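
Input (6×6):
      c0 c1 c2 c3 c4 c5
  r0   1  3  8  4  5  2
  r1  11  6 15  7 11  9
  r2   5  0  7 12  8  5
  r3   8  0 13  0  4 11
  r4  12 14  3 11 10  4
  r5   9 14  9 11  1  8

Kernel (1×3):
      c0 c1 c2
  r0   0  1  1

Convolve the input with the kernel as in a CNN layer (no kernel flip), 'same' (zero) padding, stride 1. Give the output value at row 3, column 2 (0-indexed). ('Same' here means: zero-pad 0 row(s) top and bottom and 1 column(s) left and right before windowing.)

The receptive field on the zero-padded input at this output position is [0 13 0]. Elementwise product with the kernel and sum: 13·1 + 0·1.

13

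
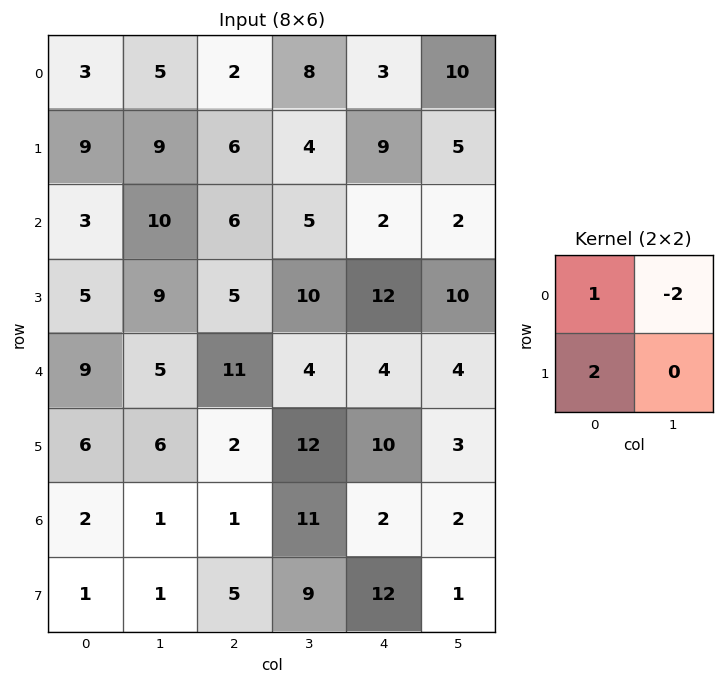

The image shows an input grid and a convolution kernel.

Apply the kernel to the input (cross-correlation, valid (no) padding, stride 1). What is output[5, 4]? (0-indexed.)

8

The receptive field on the input at this output position is [10 3 / 2 2]. Elementwise product with the kernel and sum: 10·1 + 3·-2 + 2·2.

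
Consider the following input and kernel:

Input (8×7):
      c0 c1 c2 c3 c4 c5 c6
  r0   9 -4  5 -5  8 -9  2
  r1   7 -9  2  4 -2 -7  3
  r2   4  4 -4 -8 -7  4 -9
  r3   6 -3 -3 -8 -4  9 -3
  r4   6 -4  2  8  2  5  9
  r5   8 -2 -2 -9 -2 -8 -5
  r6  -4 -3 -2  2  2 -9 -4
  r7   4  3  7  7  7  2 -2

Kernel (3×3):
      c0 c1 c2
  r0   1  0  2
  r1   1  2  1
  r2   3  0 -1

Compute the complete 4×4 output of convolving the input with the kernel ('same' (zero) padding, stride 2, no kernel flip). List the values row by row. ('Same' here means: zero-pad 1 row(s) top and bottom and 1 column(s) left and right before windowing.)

23 -30 21 -26
-3 -14 -61 6
4 -8 8 8
-18 -23 -9 -19

Output[0,0]: The receptive field on the zero-padded input at this output position is [0 0 0 / 0 9 -4 / 0 7 -9]. Elementwise product with the kernel and sum: 0·1 + 0·2 + 0·1 + 9·2 + -4·1 + 0·3 + -9·-1.
Output[0,1]: The receptive field on the zero-padded input at this output position is [0 0 0 / -4 5 -5 / -9 2 4]. Elementwise product with the kernel and sum: 0·1 + 0·2 + -4·1 + 5·2 + -5·1 + -9·3 + 4·-1.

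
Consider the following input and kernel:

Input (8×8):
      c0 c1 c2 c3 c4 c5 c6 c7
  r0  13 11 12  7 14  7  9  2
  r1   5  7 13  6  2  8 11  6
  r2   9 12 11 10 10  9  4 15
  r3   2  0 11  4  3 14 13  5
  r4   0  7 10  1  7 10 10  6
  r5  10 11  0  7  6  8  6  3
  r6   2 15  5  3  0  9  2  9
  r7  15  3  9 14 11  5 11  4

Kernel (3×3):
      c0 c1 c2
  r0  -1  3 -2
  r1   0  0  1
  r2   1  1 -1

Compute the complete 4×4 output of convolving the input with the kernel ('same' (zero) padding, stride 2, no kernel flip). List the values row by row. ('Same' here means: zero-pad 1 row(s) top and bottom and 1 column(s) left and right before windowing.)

9 21 7 15
15 37 -14 50
12 30 -8 32
35 -24 24 25

Output[0,0]: The receptive field on the zero-padded input at this output position is [0 0 0 / 0 13 11 / 0 5 7]. Elementwise product with the kernel and sum: 0·-1 + 0·3 + 0·-2 + 11·1 + 0·1 + 5·1 + 7·-1.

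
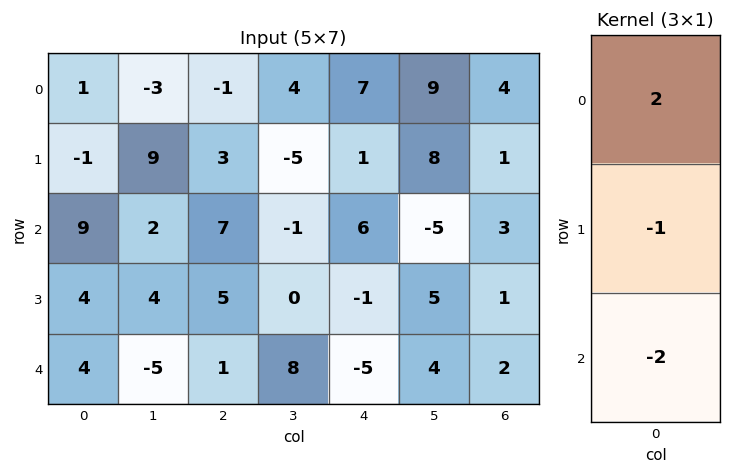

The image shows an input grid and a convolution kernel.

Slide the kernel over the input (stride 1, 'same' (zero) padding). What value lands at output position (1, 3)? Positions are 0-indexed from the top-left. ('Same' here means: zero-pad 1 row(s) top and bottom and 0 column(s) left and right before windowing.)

15

The receptive field on the zero-padded input at this output position is [4 / -5 / -1]. Elementwise product with the kernel and sum: 4·2 + -5·-1 + -1·-2.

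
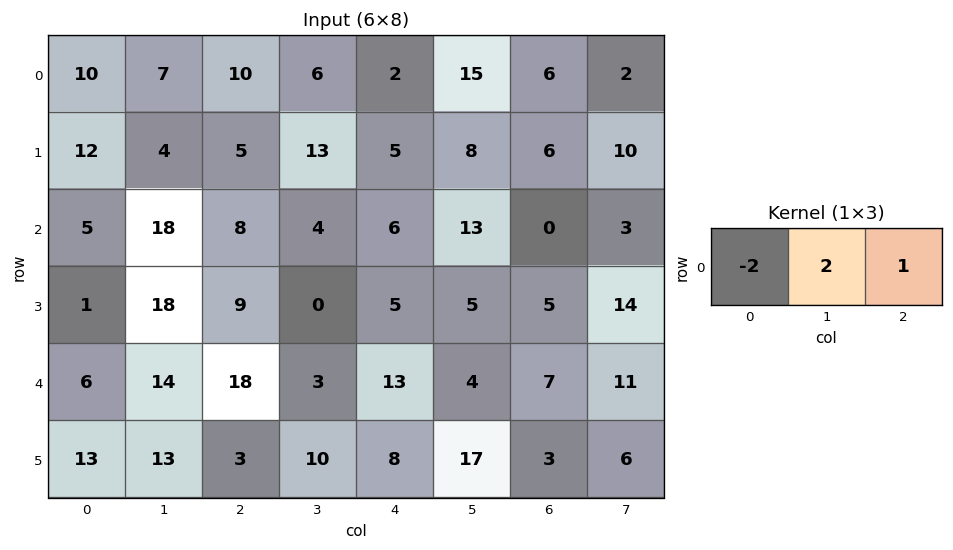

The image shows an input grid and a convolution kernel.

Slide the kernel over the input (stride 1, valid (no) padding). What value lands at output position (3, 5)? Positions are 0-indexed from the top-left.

The receptive field on the input at this output position is [5 5 14]. Elementwise product with the kernel and sum: 5·-2 + 5·2 + 14·1.

14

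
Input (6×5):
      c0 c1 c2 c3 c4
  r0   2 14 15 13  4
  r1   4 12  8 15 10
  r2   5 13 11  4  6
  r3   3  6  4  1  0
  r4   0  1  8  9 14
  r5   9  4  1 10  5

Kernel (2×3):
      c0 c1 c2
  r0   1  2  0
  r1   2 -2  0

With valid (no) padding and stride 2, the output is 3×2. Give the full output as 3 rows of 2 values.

14 27
25 25
12 8

Output[0,0]: The receptive field on the input at this output position is [2 14 15 / 4 12 8]. Elementwise product with the kernel and sum: 2·1 + 14·2 + 4·2 + 12·-2.
Output[0,1]: The receptive field on the input at this output position is [15 13 4 / 8 15 10]. Elementwise product with the kernel and sum: 15·1 + 13·2 + 8·2 + 15·-2.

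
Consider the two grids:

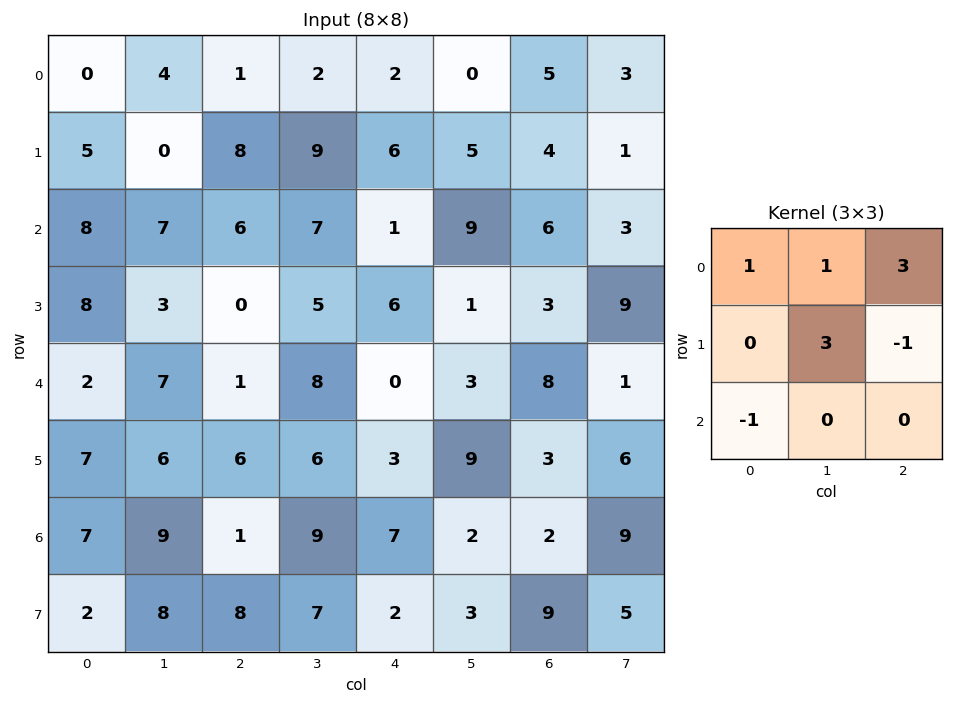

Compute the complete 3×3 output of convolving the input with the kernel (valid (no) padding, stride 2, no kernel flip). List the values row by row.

-9 24 27
40 24 28
17 23 44

Output[0,0]: The receptive field on the input at this output position is [0 4 1 / 5 0 8 / 8 7 6]. Elementwise product with the kernel and sum: 0·1 + 4·1 + 1·3 + 0·3 + 8·-1 + 8·-1.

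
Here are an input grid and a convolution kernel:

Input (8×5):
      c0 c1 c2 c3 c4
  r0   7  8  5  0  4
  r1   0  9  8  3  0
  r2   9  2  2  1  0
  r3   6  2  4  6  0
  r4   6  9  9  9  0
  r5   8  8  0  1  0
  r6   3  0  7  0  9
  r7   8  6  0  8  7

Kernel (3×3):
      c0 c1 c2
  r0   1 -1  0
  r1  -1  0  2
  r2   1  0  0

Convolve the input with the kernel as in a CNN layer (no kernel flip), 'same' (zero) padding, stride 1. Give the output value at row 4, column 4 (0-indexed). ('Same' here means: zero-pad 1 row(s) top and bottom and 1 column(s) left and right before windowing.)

The receptive field on the zero-padded input at this output position is [6 0 0 / 9 0 0 / 1 0 0]. Elementwise product with the kernel and sum: 6·1 + 0·-1 + 9·-1 + 0·2 + 1·1.

-2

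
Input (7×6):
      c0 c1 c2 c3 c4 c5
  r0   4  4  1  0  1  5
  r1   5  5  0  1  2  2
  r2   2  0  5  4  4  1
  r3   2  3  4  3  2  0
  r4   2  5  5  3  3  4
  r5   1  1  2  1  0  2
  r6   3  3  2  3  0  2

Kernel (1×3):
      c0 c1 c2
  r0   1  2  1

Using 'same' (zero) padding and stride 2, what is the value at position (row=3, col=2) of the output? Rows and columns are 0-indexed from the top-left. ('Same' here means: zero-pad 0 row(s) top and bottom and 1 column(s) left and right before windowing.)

The receptive field on the zero-padded input at this output position is [3 0 2]. Elementwise product with the kernel and sum: 3·1 + 0·2 + 2·1.

5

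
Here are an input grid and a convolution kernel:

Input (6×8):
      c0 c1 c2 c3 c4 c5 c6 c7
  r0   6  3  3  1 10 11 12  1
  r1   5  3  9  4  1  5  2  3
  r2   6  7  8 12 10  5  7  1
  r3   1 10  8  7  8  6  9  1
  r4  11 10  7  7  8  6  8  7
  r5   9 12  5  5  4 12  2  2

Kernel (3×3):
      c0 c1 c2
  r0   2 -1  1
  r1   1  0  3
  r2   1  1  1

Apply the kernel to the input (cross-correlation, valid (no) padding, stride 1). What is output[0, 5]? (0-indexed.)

The receptive field on the input at this output position is [11 12 1 / 5 2 3 / 5 7 1]. Elementwise product with the kernel and sum: 11·2 + 12·-1 + 1·1 + 5·1 + 3·3 + 5·1 + 7·1 + 1·1.

38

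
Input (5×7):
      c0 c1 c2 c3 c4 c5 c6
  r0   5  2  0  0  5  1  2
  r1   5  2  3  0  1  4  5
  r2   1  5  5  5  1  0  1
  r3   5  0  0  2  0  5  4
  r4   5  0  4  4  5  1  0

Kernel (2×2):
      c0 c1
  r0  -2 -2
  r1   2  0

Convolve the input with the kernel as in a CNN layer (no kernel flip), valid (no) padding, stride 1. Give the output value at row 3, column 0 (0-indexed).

The receptive field on the input at this output position is [5 0 / 5 0]. Elementwise product with the kernel and sum: 5·-2 + 0·-2 + 5·2.

0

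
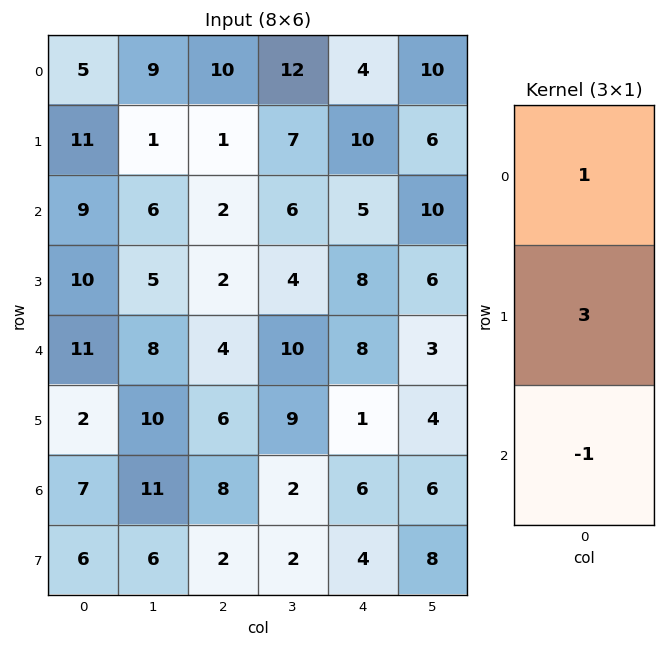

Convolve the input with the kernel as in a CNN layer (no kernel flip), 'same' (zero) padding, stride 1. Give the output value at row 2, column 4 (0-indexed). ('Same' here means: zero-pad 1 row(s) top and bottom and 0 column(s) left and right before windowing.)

The receptive field on the zero-padded input at this output position is [10 / 5 / 8]. Elementwise product with the kernel and sum: 10·1 + 5·3 + 8·-1.

17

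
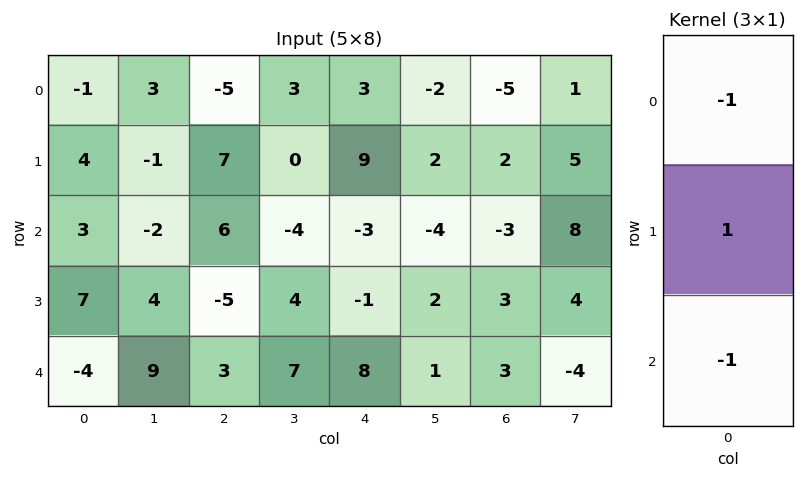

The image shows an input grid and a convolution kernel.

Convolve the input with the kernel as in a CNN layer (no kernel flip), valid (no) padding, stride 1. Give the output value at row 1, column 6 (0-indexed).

The receptive field on the input at this output position is [2 / -3 / 3]. Elementwise product with the kernel and sum: 2·-1 + -3·1 + 3·-1.

-8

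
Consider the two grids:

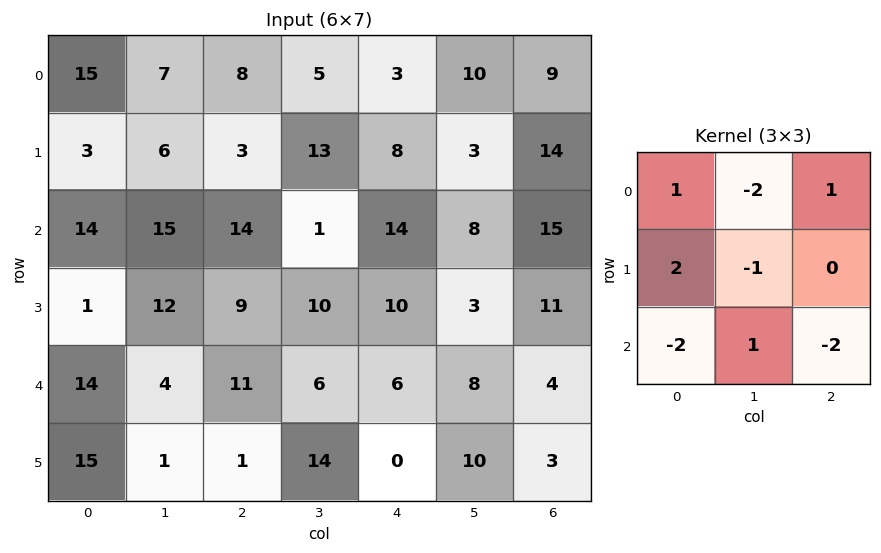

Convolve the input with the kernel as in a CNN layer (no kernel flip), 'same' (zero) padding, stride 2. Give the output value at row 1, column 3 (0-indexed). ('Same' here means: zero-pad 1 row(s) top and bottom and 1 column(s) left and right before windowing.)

-19

The receptive field on the zero-padded input at this output position is [3 14 0 / 8 15 0 / 3 11 0]. Elementwise product with the kernel and sum: 3·1 + 14·-2 + 0·1 + 8·2 + 15·-1 + 3·-2 + 11·1 + 0·-2.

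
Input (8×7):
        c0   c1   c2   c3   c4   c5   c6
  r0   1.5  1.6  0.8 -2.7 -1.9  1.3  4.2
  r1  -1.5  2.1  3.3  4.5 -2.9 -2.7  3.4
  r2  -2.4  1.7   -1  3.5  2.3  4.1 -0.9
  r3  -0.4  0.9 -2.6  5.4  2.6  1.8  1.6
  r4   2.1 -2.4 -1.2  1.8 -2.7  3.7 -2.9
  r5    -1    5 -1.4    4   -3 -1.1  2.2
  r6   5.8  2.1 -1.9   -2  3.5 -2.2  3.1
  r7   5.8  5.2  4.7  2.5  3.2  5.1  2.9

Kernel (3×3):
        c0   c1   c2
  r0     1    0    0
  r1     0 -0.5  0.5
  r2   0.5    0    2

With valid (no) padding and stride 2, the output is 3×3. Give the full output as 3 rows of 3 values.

-1.1 1.2 0.5
-5.5 -8.4 -4.95
-2 1.35 6.9

Output[0,0]: The receptive field on the input at this output position is [1.5 1.6 0.8 / -1.5 2.1 3.3 / -2.4 1.7 -1]. Elementwise product with the kernel and sum: 1.5·1 + 2.1·-0.5 + 3.3·0.5 + -2.4·0.5 + -1·2.
Output[0,1]: The receptive field on the input at this output position is [0.8 -2.7 -1.9 / 3.3 4.5 -2.9 / -1 3.5 2.3]. Elementwise product with the kernel and sum: 0.8·1 + 4.5·-0.5 + -2.9·0.5 + -1·0.5 + 2.3·2.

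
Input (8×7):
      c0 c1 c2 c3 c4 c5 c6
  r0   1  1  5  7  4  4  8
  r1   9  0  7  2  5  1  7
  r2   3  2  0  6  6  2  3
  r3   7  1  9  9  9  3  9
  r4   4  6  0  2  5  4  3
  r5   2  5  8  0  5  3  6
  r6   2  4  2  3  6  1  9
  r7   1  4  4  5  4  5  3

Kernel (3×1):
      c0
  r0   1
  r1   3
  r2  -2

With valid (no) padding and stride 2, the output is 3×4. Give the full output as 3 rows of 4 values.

Output[0,0]: The receptive field on the input at this output position is [1 / 9 / 3]. Elementwise product with the kernel and sum: 1·1 + 9·3 + 3·-2.
Output[0,1]: The receptive field on the input at this output position is [5 / 7 / 0]. Elementwise product with the kernel and sum: 5·1 + 7·3 + 0·-2.

22 26 7 23
16 27 23 24
6 20 8 3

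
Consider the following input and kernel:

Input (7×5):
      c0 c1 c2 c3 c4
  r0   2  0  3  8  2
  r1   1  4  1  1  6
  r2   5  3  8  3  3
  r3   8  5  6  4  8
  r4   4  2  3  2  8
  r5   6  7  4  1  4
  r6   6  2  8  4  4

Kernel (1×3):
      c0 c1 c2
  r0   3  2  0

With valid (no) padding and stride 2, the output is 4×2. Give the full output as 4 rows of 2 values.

6 25
21 30
16 13
22 32

Output[0,0]: The receptive field on the input at this output position is [2 0 3]. Elementwise product with the kernel and sum: 2·3 + 0·2.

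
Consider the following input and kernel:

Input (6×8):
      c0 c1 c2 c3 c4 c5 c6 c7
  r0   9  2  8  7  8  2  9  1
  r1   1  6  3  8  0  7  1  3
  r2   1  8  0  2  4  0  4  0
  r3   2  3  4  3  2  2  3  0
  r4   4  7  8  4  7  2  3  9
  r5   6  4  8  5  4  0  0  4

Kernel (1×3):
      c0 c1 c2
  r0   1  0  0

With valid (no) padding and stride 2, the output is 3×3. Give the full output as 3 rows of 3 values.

9 8 8
1 0 4
4 8 7

Output[0,0]: The receptive field on the input at this output position is [9 2 8]. Elementwise product with the kernel and sum: 9·1.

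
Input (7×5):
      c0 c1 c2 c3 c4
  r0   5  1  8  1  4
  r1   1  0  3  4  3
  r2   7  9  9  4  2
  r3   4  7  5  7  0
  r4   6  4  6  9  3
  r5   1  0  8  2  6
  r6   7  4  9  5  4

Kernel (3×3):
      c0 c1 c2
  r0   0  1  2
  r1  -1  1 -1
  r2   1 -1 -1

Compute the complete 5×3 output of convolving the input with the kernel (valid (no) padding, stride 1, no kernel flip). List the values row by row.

2 5 10
-9 2 1
21 -3 4
2 2 7
1 20 3

Output[0,0]: The receptive field on the input at this output position is [5 1 8 / 1 0 3 / 7 9 9]. Elementwise product with the kernel and sum: 1·1 + 8·2 + 1·-1 + 0·1 + 3·-1 + 7·1 + 9·-1 + 9·-1.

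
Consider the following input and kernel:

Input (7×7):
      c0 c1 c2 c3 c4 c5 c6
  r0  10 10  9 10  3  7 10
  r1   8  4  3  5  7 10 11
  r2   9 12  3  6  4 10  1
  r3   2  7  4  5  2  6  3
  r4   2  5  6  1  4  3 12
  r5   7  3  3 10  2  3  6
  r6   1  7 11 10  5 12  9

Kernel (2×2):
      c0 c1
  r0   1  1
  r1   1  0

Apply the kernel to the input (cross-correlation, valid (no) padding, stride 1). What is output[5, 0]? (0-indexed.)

11

The receptive field on the input at this output position is [7 3 / 1 7]. Elementwise product with the kernel and sum: 7·1 + 3·1 + 1·1.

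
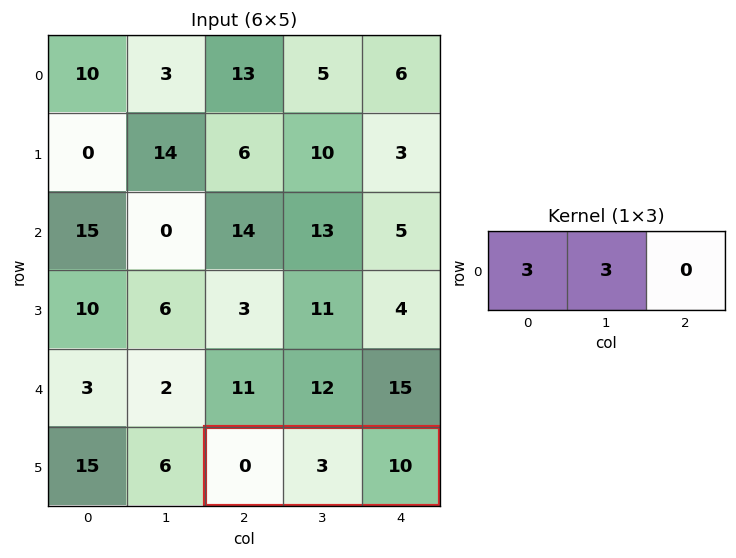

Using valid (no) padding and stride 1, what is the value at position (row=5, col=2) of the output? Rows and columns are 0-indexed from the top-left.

9

The receptive field on the input at this output position is [0 3 10]. Elementwise product with the kernel and sum: 0·3 + 3·3.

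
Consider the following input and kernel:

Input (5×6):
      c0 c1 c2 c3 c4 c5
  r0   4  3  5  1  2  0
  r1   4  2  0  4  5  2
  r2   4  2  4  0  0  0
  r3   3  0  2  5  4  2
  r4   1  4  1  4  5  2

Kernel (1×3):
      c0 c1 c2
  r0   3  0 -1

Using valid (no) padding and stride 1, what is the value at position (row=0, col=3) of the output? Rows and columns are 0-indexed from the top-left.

The receptive field on the input at this output position is [1 2 0]. Elementwise product with the kernel and sum: 1·3 + 0·-1.

3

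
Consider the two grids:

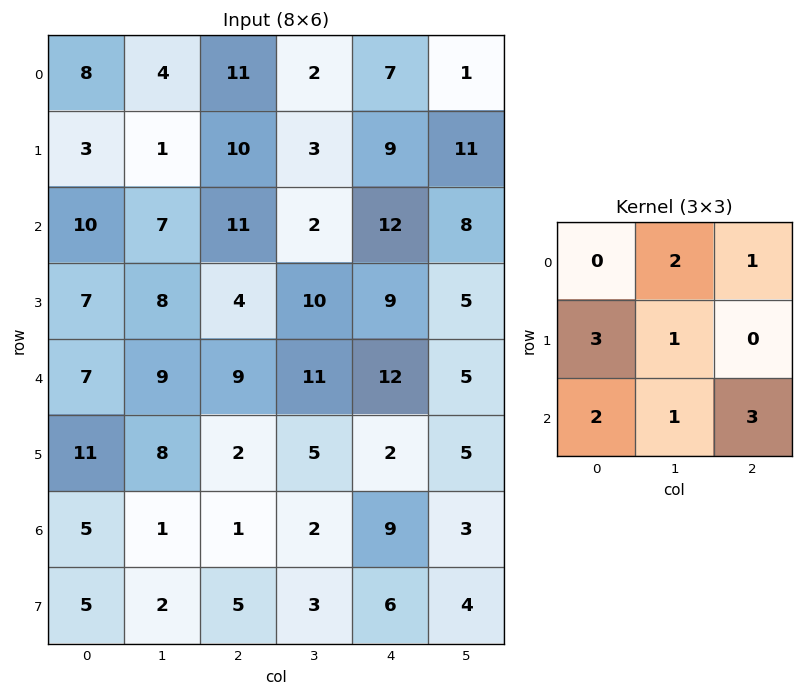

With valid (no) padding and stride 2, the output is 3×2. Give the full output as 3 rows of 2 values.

89 104
104 103
82 76

Output[0,0]: The receptive field on the input at this output position is [8 4 11 / 3 1 10 / 10 7 11]. Elementwise product with the kernel and sum: 4·2 + 11·1 + 3·3 + 1·1 + 10·2 + 7·1 + 11·3.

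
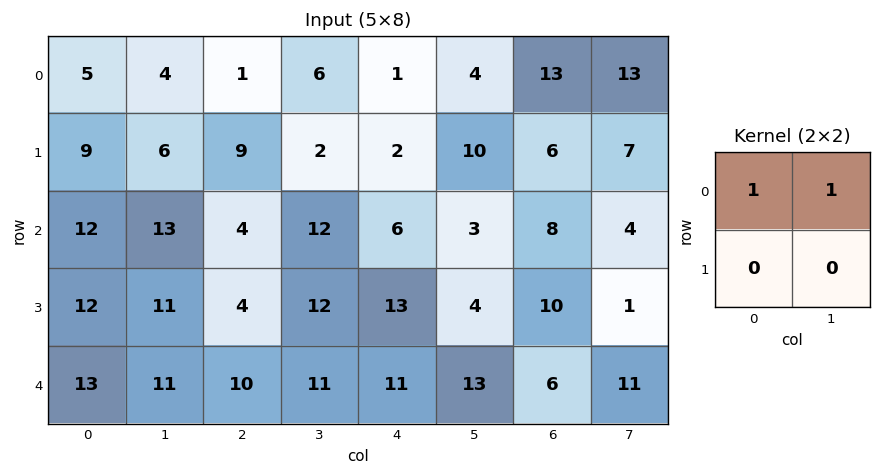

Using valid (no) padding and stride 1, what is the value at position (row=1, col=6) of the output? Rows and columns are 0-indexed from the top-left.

13

The receptive field on the input at this output position is [6 7 / 8 4]. Elementwise product with the kernel and sum: 6·1 + 7·1.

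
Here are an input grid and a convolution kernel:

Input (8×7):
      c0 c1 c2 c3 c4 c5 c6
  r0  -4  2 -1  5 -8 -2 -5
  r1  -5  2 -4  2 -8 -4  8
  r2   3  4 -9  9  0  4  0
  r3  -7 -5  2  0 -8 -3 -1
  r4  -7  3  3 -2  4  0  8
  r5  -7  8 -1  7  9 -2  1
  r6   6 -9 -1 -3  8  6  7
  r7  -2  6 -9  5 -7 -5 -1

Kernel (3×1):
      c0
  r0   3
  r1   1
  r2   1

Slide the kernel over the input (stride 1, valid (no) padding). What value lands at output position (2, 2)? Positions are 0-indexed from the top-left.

-22

The receptive field on the input at this output position is [-9 / 2 / 3]. Elementwise product with the kernel and sum: -9·3 + 2·1 + 3·1.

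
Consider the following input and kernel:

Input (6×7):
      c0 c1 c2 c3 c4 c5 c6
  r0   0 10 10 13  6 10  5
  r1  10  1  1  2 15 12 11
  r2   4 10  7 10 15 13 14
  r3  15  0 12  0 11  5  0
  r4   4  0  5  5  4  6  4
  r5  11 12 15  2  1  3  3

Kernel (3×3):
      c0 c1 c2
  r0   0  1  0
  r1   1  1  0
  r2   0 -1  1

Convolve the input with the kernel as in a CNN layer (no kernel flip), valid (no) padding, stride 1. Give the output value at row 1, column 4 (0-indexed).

35

The receptive field on the input at this output position is [15 12 11 / 15 13 14 / 11 5 0]. Elementwise product with the kernel and sum: 12·1 + 15·1 + 13·1 + 5·-1 + 0·1.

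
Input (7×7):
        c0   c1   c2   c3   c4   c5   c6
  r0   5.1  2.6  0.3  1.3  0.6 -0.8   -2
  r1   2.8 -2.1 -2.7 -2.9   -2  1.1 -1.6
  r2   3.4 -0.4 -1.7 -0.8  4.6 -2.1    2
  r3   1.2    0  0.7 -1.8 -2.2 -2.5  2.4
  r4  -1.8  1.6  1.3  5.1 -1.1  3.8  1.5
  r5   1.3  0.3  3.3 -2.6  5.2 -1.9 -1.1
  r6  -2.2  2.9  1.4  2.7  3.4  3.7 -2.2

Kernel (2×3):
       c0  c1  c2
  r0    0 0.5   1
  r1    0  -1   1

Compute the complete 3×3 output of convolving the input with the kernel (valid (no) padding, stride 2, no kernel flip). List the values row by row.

Output[0,0]: The receptive field on the input at this output position is [5.1 2.6 0.3 / 2.8 -2.1 -2.7]. Elementwise product with the kernel and sum: 2.6·0.5 + 0.3·1 + -2.1·-1 + -2.7·1.

1 2.15 -5.1
-1.2 3.8 5.85
5.1 9.25 4.2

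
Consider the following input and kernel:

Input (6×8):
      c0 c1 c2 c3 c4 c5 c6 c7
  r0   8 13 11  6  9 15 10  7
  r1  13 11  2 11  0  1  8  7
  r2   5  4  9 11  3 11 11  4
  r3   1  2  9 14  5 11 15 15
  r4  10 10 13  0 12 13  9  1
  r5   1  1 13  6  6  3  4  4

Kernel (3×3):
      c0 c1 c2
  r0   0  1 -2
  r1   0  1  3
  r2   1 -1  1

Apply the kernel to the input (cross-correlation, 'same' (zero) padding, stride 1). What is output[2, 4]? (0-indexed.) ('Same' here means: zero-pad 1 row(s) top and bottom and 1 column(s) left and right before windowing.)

54

The receptive field on the zero-padded input at this output position is [11 0 1 / 11 3 11 / 14 5 11]. Elementwise product with the kernel and sum: 0·1 + 1·-2 + 3·1 + 11·3 + 14·1 + 5·-1 + 11·1.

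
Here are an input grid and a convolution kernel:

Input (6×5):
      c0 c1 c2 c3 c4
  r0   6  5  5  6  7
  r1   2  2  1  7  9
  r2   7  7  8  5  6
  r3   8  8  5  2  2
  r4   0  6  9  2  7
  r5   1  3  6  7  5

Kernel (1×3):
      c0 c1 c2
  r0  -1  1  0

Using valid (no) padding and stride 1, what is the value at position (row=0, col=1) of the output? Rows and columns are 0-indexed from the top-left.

The receptive field on the input at this output position is [5 5 6]. Elementwise product with the kernel and sum: 5·-1 + 5·1.

0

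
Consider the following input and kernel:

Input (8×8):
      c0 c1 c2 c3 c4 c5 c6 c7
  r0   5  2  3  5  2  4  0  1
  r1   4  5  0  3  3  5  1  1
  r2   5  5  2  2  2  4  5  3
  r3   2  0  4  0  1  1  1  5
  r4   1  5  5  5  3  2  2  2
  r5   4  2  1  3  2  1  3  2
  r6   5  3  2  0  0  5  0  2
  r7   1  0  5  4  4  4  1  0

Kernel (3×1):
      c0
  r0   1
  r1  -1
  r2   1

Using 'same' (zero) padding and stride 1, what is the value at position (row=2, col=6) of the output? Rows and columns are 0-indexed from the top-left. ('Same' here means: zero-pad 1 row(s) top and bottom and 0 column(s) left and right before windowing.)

The receptive field on the zero-padded input at this output position is [1 / 5 / 1]. Elementwise product with the kernel and sum: 1·1 + 5·-1 + 1·1.

-3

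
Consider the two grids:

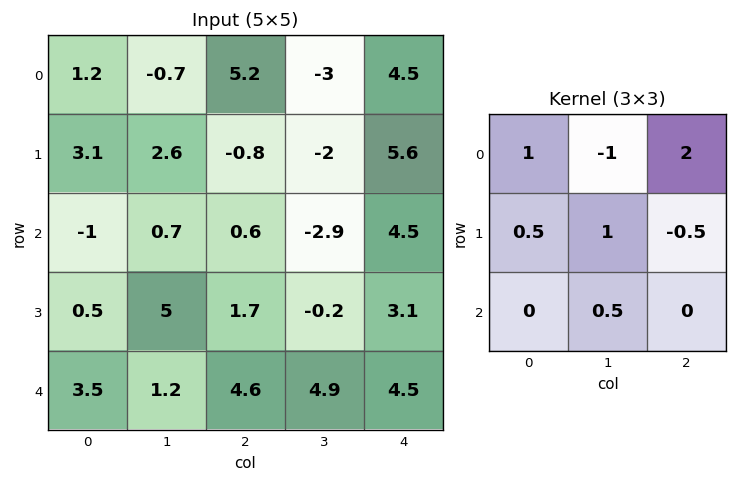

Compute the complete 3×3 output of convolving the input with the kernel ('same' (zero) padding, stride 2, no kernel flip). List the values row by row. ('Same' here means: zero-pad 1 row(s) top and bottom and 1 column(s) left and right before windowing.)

Output[0,0]: The receptive field on the zero-padded input at this output position is [0 0 0 / 0 1.2 -0.7 / 0 3.1 2.6]. Elementwise product with the kernel and sum: 0·1 + 0·-1 + 0·2 + 0·0.5 + 1.2·1 + -0.7·-0.5 + 3.1·0.5.
Output[0,1]: The receptive field on the zero-padded input at this output position is [0 0 0 / -0.7 5.2 -3 / 2.6 -0.8 -2]. Elementwise product with the kernel and sum: 0·1 + 0·-1 + 0·2 + -0.7·0.5 + 5.2·1 + -3·-0.5 + -0.8·0.5.

3.1 5.95 5.8
1 2.65 -3
12.4 5.65 3.65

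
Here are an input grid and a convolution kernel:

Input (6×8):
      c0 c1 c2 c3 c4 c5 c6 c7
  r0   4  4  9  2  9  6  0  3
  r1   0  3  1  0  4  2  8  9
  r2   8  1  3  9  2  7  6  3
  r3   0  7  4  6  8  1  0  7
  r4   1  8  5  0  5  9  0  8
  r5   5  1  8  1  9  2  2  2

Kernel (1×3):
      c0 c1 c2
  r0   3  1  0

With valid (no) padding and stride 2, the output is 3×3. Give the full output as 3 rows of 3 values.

16 29 33
25 18 13
11 15 24

Output[0,0]: The receptive field on the input at this output position is [4 4 9]. Elementwise product with the kernel and sum: 4·3 + 4·1.
Output[0,1]: The receptive field on the input at this output position is [9 2 9]. Elementwise product with the kernel and sum: 9·3 + 2·1.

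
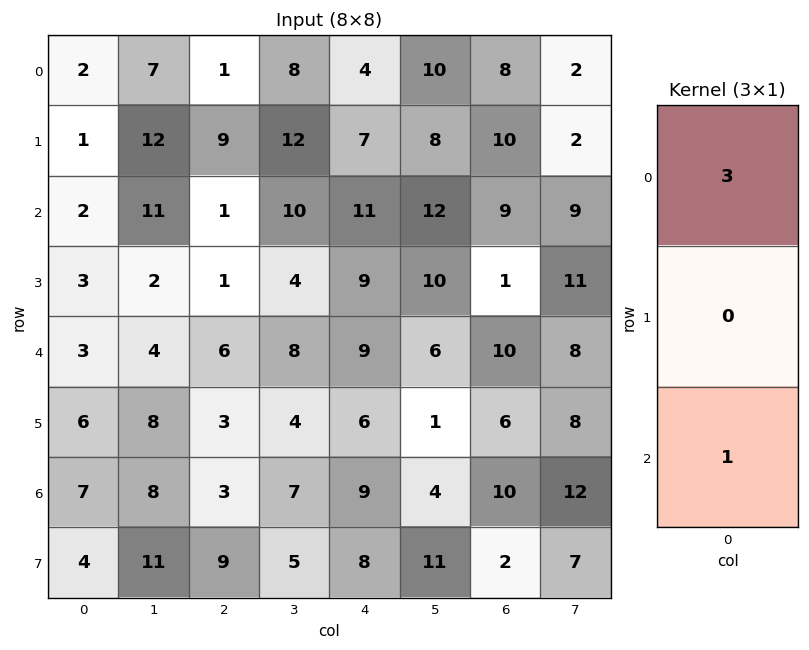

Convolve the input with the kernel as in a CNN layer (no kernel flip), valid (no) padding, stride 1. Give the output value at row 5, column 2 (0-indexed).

18

The receptive field on the input at this output position is [3 / 3 / 9]. Elementwise product with the kernel and sum: 3·3 + 9·1.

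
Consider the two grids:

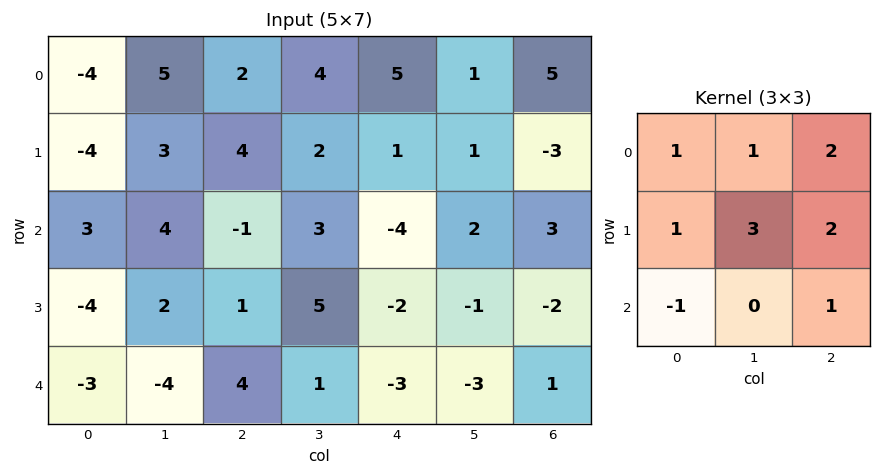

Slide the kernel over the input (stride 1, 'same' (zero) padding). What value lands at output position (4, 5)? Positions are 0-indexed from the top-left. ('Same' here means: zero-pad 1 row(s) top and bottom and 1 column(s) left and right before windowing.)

-17

The receptive field on the zero-padded input at this output position is [-2 -1 -2 / -3 -3 1 / 0 0 0]. Elementwise product with the kernel and sum: -2·1 + -1·1 + -2·2 + -3·1 + -3·3 + 1·2 + 0·-1 + 0·1.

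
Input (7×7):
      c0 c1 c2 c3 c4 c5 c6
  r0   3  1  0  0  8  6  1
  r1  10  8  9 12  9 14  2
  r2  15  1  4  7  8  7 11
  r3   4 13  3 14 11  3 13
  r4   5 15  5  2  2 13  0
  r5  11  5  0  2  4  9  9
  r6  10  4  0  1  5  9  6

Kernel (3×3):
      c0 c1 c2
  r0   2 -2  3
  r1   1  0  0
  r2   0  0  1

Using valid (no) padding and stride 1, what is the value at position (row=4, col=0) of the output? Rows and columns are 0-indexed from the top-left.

6

The receptive field on the input at this output position is [5 15 5 / 11 5 0 / 10 4 0]. Elementwise product with the kernel and sum: 5·2 + 15·-2 + 5·3 + 11·1 + 0·1.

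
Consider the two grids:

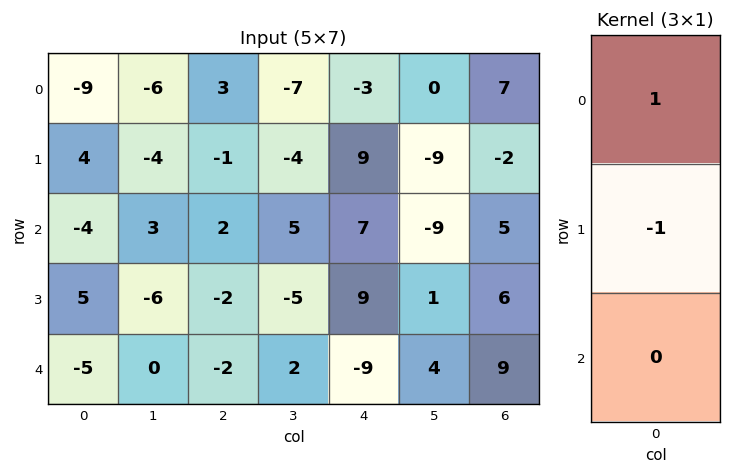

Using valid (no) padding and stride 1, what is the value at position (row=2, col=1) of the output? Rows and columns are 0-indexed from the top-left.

The receptive field on the input at this output position is [3 / -6 / 0]. Elementwise product with the kernel and sum: 3·1 + -6·-1.

9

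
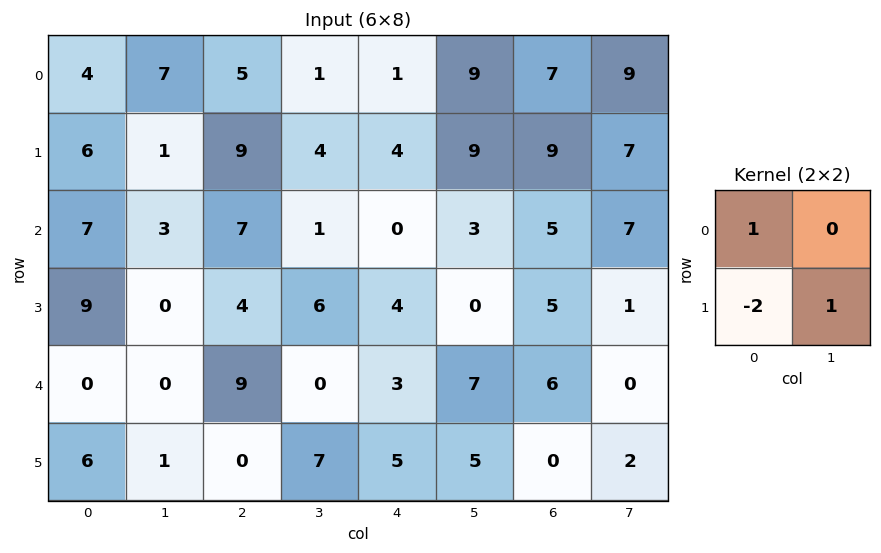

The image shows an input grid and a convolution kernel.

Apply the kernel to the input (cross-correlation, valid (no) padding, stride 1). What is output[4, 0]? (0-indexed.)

-11

The receptive field on the input at this output position is [0 0 / 6 1]. Elementwise product with the kernel and sum: 0·1 + 6·-2 + 1·1.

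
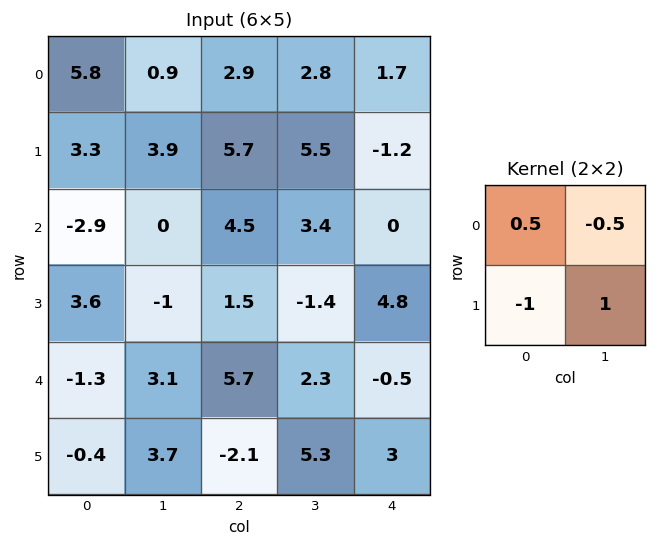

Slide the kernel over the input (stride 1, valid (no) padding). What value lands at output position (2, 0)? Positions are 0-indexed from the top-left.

The receptive field on the input at this output position is [-2.9 0 / 3.6 -1]. Elementwise product with the kernel and sum: -2.9·0.5 + 0·-0.5 + 3.6·-1 + -1·1.

-6.05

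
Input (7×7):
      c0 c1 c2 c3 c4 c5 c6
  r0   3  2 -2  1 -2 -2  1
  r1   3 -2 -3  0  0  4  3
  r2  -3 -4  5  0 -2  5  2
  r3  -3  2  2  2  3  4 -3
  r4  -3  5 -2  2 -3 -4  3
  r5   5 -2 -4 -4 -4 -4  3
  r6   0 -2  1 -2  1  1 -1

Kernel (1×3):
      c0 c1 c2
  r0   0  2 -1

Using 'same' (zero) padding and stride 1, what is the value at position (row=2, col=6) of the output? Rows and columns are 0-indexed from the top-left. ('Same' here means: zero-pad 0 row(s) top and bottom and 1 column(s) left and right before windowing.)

The receptive field on the zero-padded input at this output position is [5 2 0]. Elementwise product with the kernel and sum: 2·2 + 0·-1.

4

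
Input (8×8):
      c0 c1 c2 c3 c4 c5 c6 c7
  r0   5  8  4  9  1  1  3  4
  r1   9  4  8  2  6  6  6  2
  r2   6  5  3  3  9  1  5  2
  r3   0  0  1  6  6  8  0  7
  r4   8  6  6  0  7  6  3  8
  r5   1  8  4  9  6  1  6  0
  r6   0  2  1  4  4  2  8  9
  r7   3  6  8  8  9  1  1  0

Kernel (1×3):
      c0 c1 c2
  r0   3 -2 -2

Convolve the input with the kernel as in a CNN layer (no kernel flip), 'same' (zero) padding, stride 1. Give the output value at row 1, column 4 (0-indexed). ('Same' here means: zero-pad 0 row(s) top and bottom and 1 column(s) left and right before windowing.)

-18

The receptive field on the zero-padded input at this output position is [2 6 6]. Elementwise product with the kernel and sum: 2·3 + 6·-2 + 6·-2.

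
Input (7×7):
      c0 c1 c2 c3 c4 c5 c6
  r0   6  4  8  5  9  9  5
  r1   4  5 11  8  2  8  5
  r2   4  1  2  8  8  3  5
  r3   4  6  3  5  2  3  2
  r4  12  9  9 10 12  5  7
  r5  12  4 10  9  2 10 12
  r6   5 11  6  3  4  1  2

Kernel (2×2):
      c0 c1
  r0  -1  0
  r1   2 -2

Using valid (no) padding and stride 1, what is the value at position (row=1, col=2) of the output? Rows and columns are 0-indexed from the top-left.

-23

The receptive field on the input at this output position is [11 8 / 2 8]. Elementwise product with the kernel and sum: 11·-1 + 2·2 + 8·-2.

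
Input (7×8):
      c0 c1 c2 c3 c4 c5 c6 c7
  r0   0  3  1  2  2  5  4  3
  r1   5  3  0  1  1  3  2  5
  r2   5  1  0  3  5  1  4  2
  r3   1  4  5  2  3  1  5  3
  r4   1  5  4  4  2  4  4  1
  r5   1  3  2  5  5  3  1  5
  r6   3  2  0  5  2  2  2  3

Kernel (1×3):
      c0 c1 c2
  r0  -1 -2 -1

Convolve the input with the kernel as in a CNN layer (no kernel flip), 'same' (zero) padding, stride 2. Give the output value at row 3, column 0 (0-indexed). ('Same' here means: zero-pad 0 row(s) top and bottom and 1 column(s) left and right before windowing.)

The receptive field on the zero-padded input at this output position is [0 3 2]. Elementwise product with the kernel and sum: 0·-1 + 3·-2 + 2·-1.

-8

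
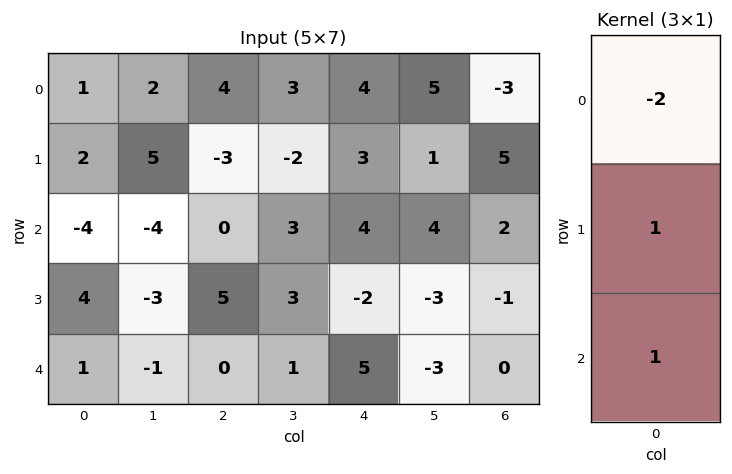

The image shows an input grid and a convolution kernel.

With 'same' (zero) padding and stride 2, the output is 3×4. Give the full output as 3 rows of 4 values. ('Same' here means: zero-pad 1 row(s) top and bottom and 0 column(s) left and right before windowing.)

Output[0,0]: The receptive field on the zero-padded input at this output position is [0 / 1 / 2]. Elementwise product with the kernel and sum: 0·-2 + 1·1 + 2·1.

3 1 7 2
-4 11 -4 -9
-7 -10 9 2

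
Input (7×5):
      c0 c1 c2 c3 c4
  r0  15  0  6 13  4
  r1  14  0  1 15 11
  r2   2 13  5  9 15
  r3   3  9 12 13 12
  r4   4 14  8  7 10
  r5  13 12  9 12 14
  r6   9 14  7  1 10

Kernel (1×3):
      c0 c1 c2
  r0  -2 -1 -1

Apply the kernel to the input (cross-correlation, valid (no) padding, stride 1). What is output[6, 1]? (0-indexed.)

The receptive field on the input at this output position is [14 7 1]. Elementwise product with the kernel and sum: 14·-2 + 7·-1 + 1·-1.

-36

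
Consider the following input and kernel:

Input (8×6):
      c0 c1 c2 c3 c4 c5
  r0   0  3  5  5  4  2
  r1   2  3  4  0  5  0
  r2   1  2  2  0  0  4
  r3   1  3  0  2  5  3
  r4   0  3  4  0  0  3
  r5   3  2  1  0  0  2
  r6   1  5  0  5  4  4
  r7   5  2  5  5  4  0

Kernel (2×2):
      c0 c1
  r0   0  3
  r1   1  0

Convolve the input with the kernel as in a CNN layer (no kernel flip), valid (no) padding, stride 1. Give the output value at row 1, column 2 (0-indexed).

2

The receptive field on the input at this output position is [4 0 / 2 0]. Elementwise product with the kernel and sum: 0·3 + 2·1.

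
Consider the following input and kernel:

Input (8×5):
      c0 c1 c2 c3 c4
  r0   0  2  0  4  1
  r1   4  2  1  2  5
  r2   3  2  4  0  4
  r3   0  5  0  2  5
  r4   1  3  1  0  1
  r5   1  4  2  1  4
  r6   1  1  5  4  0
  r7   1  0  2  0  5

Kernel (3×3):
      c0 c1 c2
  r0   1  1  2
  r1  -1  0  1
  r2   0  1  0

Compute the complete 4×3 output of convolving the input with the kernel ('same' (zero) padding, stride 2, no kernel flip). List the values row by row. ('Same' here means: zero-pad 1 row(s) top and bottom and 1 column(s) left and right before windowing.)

Output[0,0]: The receptive field on the zero-padded input at this output position is [0 0 0 / 0 0 2 / 0 4 2]. Elementwise product with the kernel and sum: 0·1 + 0·1 + 0·2 + 0·-1 + 2·1 + 4·1.

6 3 1
10 5 12
14 8 11
11 13 6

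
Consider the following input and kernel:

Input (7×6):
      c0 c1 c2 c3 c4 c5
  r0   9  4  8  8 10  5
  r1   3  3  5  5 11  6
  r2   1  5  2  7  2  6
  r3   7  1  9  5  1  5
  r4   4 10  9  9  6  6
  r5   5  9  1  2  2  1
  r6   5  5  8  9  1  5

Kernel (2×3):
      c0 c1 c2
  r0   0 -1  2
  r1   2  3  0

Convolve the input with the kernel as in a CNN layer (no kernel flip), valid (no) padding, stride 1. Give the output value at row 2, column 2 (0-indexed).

The receptive field on the input at this output position is [2 7 2 / 9 5 1]. Elementwise product with the kernel and sum: 7·-1 + 2·2 + 9·2 + 5·3.

30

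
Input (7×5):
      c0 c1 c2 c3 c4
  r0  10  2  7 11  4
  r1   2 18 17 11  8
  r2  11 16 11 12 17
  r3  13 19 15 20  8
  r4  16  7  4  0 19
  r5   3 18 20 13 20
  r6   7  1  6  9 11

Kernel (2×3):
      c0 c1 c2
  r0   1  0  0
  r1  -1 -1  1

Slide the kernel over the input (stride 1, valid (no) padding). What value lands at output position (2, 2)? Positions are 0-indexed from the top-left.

-16

The receptive field on the input at this output position is [11 12 17 / 15 20 8]. Elementwise product with the kernel and sum: 11·1 + 15·-1 + 20·-1 + 8·1.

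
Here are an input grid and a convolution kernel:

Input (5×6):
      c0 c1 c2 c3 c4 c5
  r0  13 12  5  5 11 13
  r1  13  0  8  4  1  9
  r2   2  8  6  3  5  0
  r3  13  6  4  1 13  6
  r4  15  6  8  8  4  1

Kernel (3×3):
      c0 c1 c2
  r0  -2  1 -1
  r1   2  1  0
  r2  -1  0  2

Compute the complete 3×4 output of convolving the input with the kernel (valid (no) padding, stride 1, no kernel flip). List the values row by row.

Output[0,0]: The receptive field on the input at this output position is [13 12 5 / 13 0 8 / 2 8 6]. Elementwise product with the kernel and sum: 13·-2 + 12·1 + 5·-1 + 13·2 + 0·1 + 2·-1 + 6·2.
Output[0,1]: The receptive field on the input at this output position is [12 5 5 / 0 8 4 / 8 6 3]. Elementwise product with the kernel and sum: 12·-2 + 5·1 + 5·-1 + 0·2 + 8·1 + 8·-1 + 3·2.

17 -18 8 -6
-27 22 24 6
31 13 -5 8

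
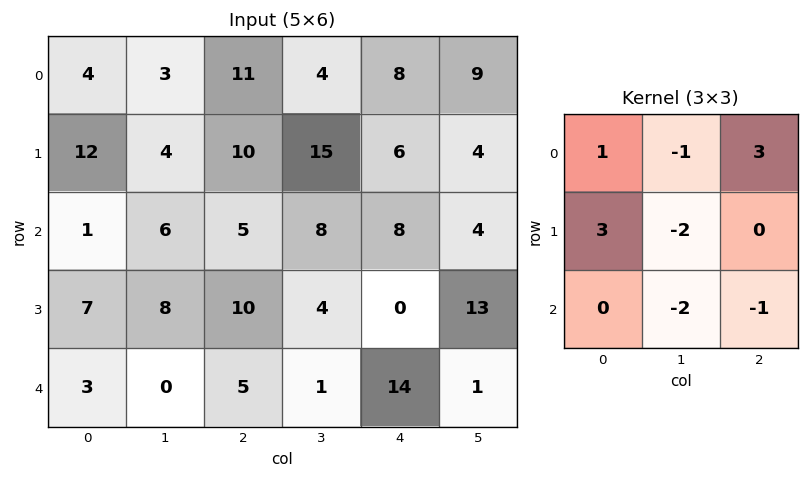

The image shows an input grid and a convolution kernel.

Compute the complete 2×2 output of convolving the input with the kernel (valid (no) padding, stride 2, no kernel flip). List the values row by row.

Output[0,0]: The receptive field on the input at this output position is [4 3 11 / 12 4 10 / 1 6 5]. Elementwise product with the kernel and sum: 4·1 + 3·-1 + 11·3 + 12·3 + 4·-2 + 6·-2 + 5·-1.

45 7
10 27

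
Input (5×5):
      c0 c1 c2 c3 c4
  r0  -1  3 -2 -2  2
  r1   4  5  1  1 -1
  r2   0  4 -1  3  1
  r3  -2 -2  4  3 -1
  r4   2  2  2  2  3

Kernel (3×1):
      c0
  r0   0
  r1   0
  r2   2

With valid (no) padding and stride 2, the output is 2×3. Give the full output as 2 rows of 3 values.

0 -2 2
4 4 6

Output[0,0]: The receptive field on the input at this output position is [-1 / 4 / 0]. Elementwise product with the kernel and sum: 0·2.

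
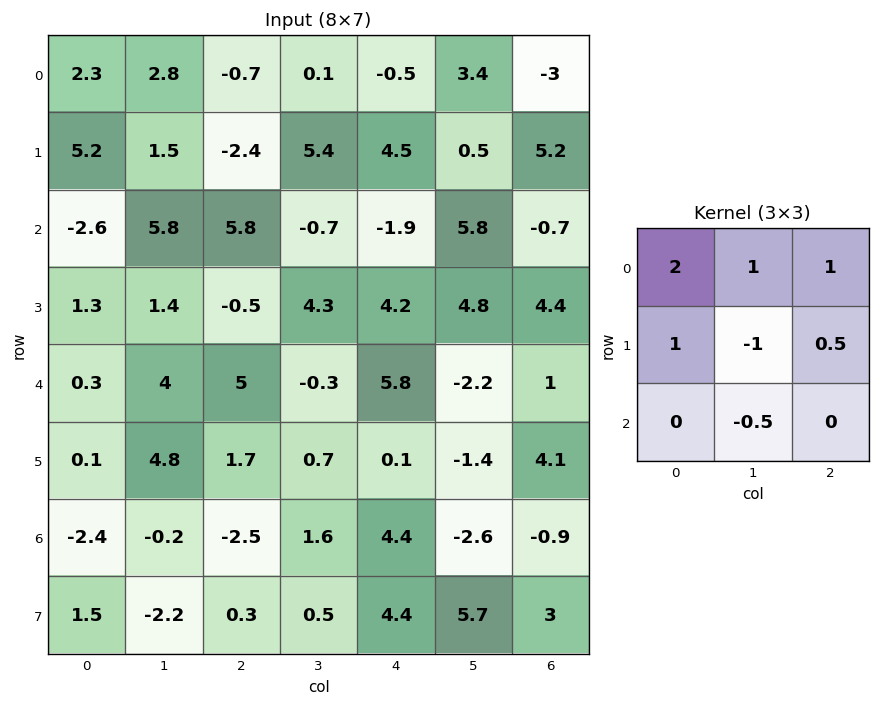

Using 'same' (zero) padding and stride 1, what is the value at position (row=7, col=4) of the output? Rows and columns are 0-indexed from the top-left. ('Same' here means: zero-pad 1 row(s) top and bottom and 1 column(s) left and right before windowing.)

The receptive field on the zero-padded input at this output position is [1.6 4.4 -2.6 / 0.5 4.4 5.7 / 0 0 0]. Elementwise product with the kernel and sum: 1.6·2 + 4.4·1 + -2.6·1 + 0.5·1 + 4.4·-1 + 5.7·0.5 + 0·-0.5.

3.95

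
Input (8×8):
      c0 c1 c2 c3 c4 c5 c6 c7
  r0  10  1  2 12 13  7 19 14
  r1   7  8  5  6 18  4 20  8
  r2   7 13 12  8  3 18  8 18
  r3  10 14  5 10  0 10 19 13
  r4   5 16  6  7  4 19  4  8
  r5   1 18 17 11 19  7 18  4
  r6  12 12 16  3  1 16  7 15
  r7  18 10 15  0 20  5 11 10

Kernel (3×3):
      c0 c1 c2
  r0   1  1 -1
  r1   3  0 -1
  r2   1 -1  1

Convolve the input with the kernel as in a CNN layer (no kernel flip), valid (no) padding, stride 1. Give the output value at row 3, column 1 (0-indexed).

The receptive field on the input at this output position is [14 5 10 / 16 6 7 / 18 17 11]. Elementwise product with the kernel and sum: 14·1 + 5·1 + 10·-1 + 16·3 + 7·-1 + 18·1 + 17·-1 + 11·1.

62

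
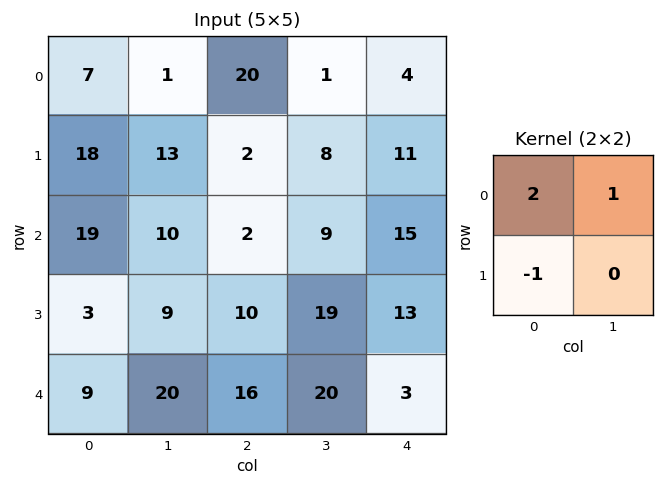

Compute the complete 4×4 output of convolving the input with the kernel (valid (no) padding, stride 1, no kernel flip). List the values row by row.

-3 9 39 -2
30 18 10 18
45 13 3 14
6 8 23 31

Output[0,0]: The receptive field on the input at this output position is [7 1 / 18 13]. Elementwise product with the kernel and sum: 7·2 + 1·1 + 18·-1.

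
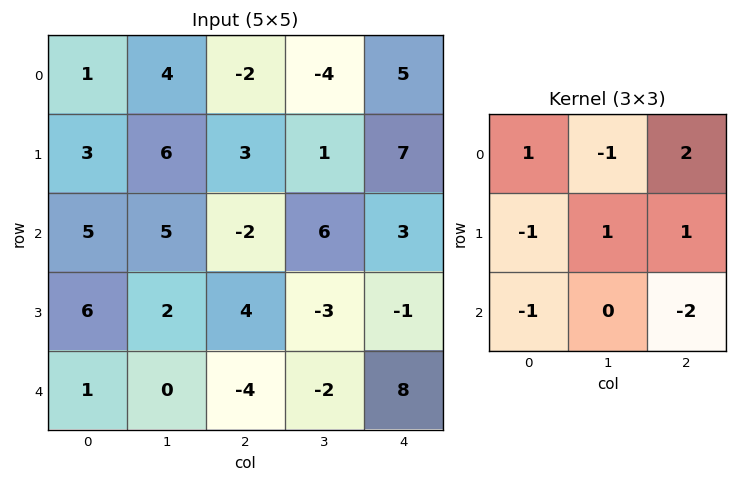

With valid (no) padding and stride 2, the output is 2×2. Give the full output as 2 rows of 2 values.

Output[0,0]: The receptive field on the input at this output position is [1 4 -2 / 3 6 3 / 5 5 -2]. Elementwise product with the kernel and sum: 1·1 + 4·-1 + -2·2 + 3·-1 + 6·1 + 3·1 + 5·-1 + -2·-2.

-2 13
3 -22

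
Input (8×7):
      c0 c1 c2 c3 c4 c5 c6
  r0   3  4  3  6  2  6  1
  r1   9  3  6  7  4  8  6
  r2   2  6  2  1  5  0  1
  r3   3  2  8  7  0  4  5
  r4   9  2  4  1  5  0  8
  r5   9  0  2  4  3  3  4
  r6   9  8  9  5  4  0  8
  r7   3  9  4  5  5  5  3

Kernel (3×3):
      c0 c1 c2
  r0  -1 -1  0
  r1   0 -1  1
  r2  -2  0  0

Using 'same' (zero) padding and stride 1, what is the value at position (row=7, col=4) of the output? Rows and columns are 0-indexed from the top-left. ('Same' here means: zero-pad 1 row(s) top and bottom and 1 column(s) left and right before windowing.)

-9

The receptive field on the zero-padded input at this output position is [5 4 0 / 5 5 5 / 0 0 0]. Elementwise product with the kernel and sum: 5·-1 + 4·-1 + 5·-1 + 5·1 + 0·-2.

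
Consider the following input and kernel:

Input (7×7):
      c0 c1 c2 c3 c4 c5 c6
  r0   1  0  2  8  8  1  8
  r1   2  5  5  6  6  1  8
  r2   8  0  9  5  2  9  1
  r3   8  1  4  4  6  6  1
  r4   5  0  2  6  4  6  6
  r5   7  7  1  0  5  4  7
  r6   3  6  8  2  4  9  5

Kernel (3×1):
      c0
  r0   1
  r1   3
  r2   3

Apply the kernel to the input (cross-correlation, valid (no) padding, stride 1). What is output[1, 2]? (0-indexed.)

44

The receptive field on the input at this output position is [5 / 9 / 4]. Elementwise product with the kernel and sum: 5·1 + 9·3 + 4·3.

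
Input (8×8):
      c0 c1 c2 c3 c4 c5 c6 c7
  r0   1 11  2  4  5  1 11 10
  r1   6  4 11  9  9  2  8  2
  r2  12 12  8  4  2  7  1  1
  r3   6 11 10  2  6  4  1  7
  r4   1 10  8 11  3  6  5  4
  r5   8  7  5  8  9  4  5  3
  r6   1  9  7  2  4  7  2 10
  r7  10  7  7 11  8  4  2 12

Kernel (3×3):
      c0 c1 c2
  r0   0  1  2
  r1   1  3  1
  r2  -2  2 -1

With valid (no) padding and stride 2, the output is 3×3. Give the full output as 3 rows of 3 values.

36 51 55
87 33 29
69 41 46

Output[0,0]: The receptive field on the input at this output position is [1 11 2 / 6 4 11 / 12 12 8]. Elementwise product with the kernel and sum: 11·1 + 2·2 + 6·1 + 4·3 + 11·1 + 12·-2 + 12·2 + 8·-1.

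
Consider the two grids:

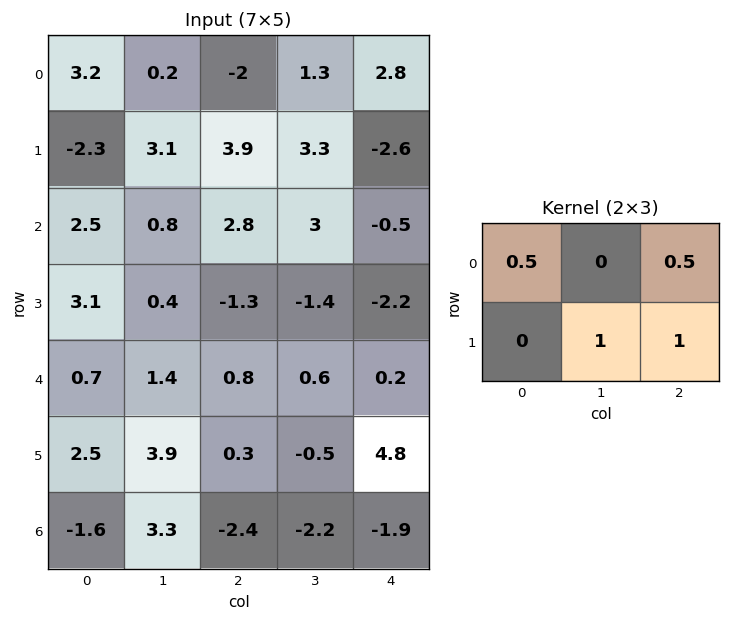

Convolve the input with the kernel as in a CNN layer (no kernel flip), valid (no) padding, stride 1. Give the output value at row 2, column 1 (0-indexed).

The receptive field on the input at this output position is [0.8 2.8 3 / 0.4 -1.3 -1.4]. Elementwise product with the kernel and sum: 0.8·0.5 + 3·0.5 + -1.3·1 + -1.4·1.

-0.8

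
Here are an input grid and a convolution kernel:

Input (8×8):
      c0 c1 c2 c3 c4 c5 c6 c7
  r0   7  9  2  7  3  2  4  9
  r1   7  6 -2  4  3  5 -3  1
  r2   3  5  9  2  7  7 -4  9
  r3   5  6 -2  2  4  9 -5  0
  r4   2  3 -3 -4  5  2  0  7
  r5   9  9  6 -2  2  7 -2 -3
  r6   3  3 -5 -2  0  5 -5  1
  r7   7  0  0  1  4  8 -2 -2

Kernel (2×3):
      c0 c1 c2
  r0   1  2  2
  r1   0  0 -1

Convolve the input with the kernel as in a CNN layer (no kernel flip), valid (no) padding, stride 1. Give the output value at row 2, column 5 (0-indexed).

17

The receptive field on the input at this output position is [7 -4 9 / 9 -5 0]. Elementwise product with the kernel and sum: 7·1 + -4·2 + 9·2 + 0·-1.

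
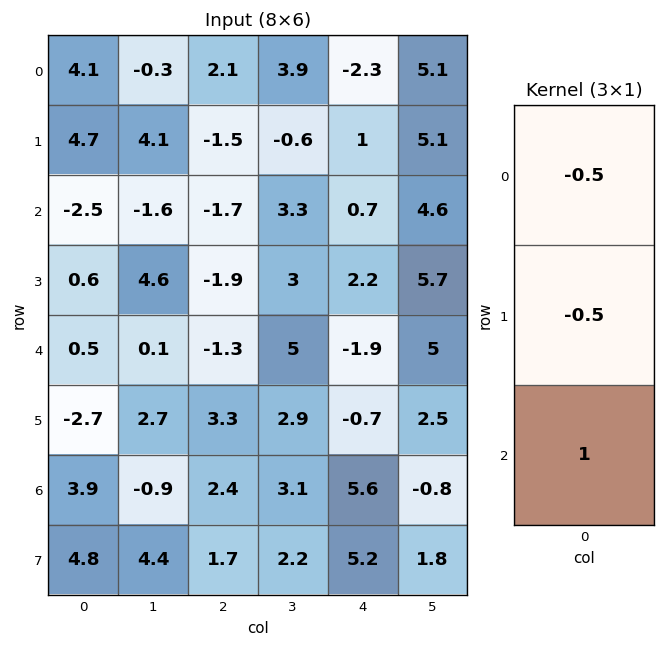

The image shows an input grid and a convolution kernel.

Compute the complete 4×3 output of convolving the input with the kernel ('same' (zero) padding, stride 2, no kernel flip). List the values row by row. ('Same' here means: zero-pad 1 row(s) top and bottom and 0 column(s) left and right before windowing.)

Output[0,0]: The receptive field on the zero-padded input at this output position is [0 / 4.1 / 4.7]. Elementwise product with the kernel and sum: 0·-0.5 + 4.1·-0.5 + 4.7·1.
Output[0,1]: The receptive field on the zero-padded input at this output position is [0 / 2.1 / -1.5]. Elementwise product with the kernel and sum: 0·-0.5 + 2.1·-0.5 + -1.5·1.

2.65 -2.55 2.15
-0.5 -0.3 1.35
-3.25 4.9 -0.85
4.2 -1.15 2.75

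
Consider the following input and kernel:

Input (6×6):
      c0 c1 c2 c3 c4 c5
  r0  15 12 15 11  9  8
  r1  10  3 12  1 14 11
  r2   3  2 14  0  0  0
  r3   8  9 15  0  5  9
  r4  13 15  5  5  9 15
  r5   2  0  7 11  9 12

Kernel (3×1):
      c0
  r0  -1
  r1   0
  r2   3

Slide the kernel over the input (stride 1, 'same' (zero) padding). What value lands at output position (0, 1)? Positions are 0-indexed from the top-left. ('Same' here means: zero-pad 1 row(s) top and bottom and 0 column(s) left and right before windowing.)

9

The receptive field on the zero-padded input at this output position is [0 / 12 / 3]. Elementwise product with the kernel and sum: 0·-1 + 3·3.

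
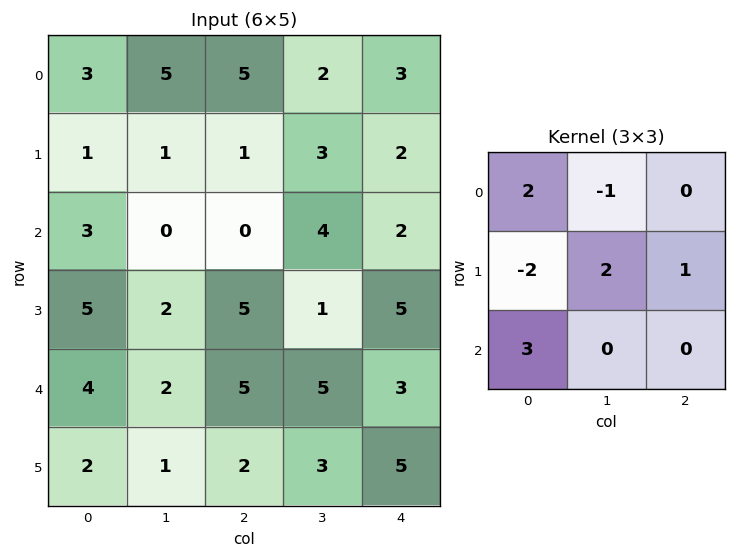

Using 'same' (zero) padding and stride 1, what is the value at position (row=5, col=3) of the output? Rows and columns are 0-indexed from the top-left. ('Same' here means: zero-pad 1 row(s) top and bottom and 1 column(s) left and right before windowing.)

The receptive field on the zero-padded input at this output position is [5 5 3 / 2 3 5 / 0 0 0]. Elementwise product with the kernel and sum: 5·2 + 5·-1 + 2·-2 + 3·2 + 5·1 + 0·3.

12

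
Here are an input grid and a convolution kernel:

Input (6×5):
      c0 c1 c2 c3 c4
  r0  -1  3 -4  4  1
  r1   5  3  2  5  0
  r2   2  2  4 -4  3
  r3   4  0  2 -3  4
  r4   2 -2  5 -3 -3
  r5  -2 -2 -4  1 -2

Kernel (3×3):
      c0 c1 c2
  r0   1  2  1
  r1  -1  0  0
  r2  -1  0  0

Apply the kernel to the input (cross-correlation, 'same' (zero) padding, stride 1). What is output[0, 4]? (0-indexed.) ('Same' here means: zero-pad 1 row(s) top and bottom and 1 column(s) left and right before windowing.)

-9

The receptive field on the zero-padded input at this output position is [0 0 0 / 4 1 0 / 5 0 0]. Elementwise product with the kernel and sum: 0·1 + 0·2 + 0·1 + 4·-1 + 5·-1.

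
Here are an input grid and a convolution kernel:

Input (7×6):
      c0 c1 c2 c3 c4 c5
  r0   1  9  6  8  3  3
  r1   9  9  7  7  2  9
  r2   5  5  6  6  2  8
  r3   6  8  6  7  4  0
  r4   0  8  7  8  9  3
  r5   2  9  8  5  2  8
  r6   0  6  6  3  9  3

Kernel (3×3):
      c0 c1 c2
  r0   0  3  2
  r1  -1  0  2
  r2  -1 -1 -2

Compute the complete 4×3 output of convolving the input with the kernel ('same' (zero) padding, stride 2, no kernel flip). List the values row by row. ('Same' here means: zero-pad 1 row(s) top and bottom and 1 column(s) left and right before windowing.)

Output[0,0]: The receptive field on the zero-padded input at this output position is [0 0 0 / 0 1 9 / 0 9 9]. Elementwise product with the kernel and sum: 0·3 + 0·2 + 0·-1 + 9·2 + 0·-1 + 9·-1 + 9·-2.
Output[0,1]: The receptive field on the zero-padded input at this output position is [0 0 0 / 9 6 8 / 9 7 7]. Elementwise product with the kernel and sum: 0·3 + 0·2 + 9·-1 + 8·2 + 9·-1 + 7·-1 + 7·-2.

-9 -23 -29
33 14 23
30 13 -13
36 34 25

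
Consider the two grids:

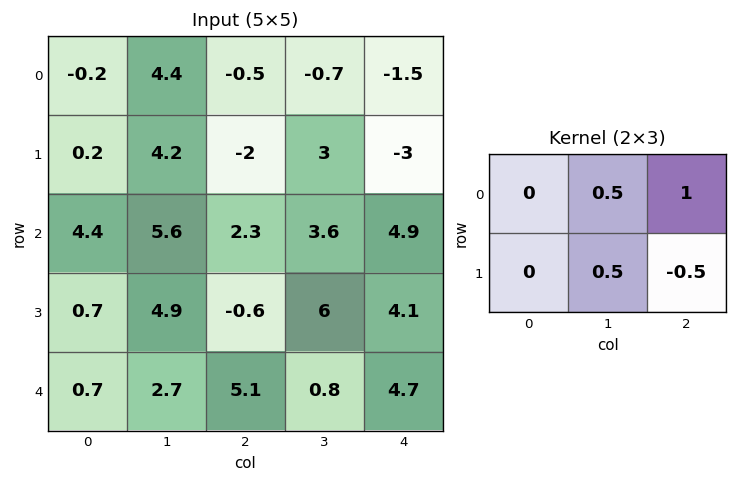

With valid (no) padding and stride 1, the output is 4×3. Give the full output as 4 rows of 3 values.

4.8 -3.45 1.15
1.75 1.35 -2.15
7.85 1.45 7.65
0.65 7.85 5.15

Output[0,0]: The receptive field on the input at this output position is [-0.2 4.4 -0.5 / 0.2 4.2 -2]. Elementwise product with the kernel and sum: 4.4·0.5 + -0.5·1 + 4.2·0.5 + -2·-0.5.
Output[0,1]: The receptive field on the input at this output position is [4.4 -0.5 -0.7 / 4.2 -2 3]. Elementwise product with the kernel and sum: -0.5·0.5 + -0.7·1 + -2·0.5 + 3·-0.5.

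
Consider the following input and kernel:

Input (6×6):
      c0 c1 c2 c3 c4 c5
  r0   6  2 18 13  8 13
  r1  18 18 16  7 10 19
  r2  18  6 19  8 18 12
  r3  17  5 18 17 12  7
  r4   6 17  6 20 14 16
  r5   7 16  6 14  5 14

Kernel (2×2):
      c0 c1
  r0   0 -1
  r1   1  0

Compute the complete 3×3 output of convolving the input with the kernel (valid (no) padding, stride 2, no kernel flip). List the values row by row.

Output[0,0]: The receptive field on the input at this output position is [6 2 / 18 18]. Elementwise product with the kernel and sum: 2·-1 + 18·1.
Output[0,1]: The receptive field on the input at this output position is [18 13 / 16 7]. Elementwise product with the kernel and sum: 13·-1 + 16·1.

16 3 -3
11 10 0
-10 -14 -11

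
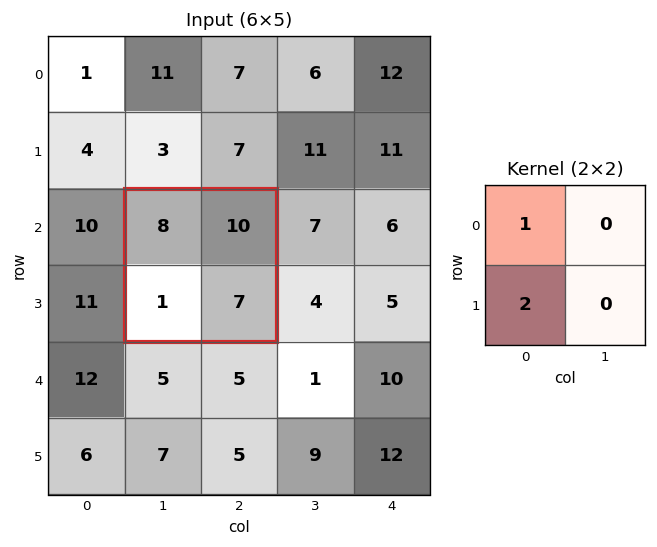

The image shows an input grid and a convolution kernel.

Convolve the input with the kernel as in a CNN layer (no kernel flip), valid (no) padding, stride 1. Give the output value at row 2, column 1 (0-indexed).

10

The receptive field on the input at this output position is [8 10 / 1 7]. Elementwise product with the kernel and sum: 8·1 + 1·2.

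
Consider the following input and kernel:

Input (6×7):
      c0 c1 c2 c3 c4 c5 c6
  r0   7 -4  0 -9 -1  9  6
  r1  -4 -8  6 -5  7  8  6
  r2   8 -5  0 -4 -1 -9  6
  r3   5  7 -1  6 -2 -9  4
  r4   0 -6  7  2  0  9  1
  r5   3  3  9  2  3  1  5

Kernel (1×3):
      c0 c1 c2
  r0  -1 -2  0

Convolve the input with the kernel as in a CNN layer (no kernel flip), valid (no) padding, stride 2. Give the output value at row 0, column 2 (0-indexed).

The receptive field on the input at this output position is [-1 9 6]. Elementwise product with the kernel and sum: -1·-1 + 9·-2.

-17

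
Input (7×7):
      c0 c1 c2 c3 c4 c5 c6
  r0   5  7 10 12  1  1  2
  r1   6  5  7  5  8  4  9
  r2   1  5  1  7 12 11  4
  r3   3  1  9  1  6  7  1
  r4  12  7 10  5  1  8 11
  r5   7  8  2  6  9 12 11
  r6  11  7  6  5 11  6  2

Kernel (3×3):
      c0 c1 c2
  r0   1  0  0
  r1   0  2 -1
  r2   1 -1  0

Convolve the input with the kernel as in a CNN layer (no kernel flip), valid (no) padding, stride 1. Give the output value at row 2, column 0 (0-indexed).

The receptive field on the input at this output position is [1 5 1 / 3 1 9 / 12 7 10]. Elementwise product with the kernel and sum: 1·1 + 1·2 + 9·-1 + 12·1 + 7·-1.

-1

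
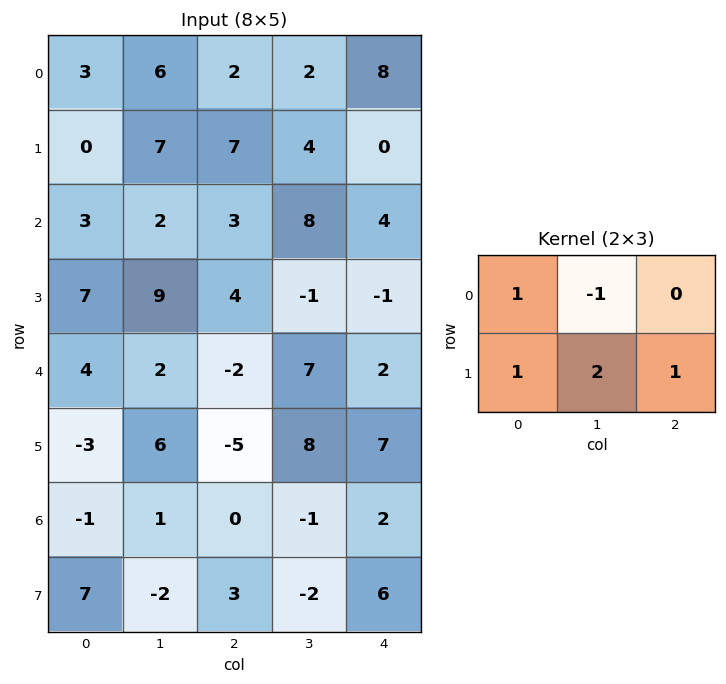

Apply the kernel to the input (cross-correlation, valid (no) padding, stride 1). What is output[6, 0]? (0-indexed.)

4

The receptive field on the input at this output position is [-1 1 0 / 7 -2 3]. Elementwise product with the kernel and sum: -1·1 + 1·-1 + 7·1 + -2·2 + 3·1.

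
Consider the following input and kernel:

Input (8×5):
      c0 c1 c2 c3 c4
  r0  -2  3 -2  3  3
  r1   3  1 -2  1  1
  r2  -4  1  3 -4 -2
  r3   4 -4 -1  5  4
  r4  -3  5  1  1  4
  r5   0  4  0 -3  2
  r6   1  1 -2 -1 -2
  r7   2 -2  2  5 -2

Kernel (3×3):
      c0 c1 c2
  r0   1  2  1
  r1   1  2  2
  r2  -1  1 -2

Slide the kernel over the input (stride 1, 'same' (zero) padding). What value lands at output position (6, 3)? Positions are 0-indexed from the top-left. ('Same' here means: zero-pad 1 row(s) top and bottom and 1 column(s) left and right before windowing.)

-5

The receptive field on the zero-padded input at this output position is [0 -3 2 / -2 -1 -2 / 2 5 -2]. Elementwise product with the kernel and sum: 0·1 + -3·2 + 2·1 + -2·1 + -1·2 + -2·2 + 2·-1 + 5·1 + -2·-2.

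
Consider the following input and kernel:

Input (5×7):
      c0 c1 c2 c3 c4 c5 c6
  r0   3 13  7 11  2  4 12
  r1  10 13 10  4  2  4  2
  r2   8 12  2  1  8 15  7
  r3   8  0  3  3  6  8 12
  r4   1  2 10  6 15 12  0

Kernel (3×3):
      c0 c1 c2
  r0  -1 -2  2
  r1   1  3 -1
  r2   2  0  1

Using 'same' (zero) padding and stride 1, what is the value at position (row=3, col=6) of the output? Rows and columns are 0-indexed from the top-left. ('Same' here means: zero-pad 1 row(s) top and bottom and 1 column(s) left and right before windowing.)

39

The receptive field on the zero-padded input at this output position is [15 7 0 / 8 12 0 / 12 0 0]. Elementwise product with the kernel and sum: 15·-1 + 7·-2 + 0·2 + 8·1 + 12·3 + 0·-1 + 12·2 + 0·1.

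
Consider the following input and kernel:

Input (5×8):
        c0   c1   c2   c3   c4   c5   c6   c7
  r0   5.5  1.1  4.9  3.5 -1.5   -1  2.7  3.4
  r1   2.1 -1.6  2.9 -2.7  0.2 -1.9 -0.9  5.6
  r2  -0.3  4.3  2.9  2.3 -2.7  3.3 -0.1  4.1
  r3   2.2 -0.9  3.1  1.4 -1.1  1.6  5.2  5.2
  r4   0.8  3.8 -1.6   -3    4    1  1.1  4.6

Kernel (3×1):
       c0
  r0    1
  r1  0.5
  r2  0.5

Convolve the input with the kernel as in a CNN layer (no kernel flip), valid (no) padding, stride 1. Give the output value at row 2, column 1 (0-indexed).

5.75

The receptive field on the input at this output position is [4.3 / -0.9 / 3.8]. Elementwise product with the kernel and sum: 4.3·1 + -0.9·0.5 + 3.8·0.5.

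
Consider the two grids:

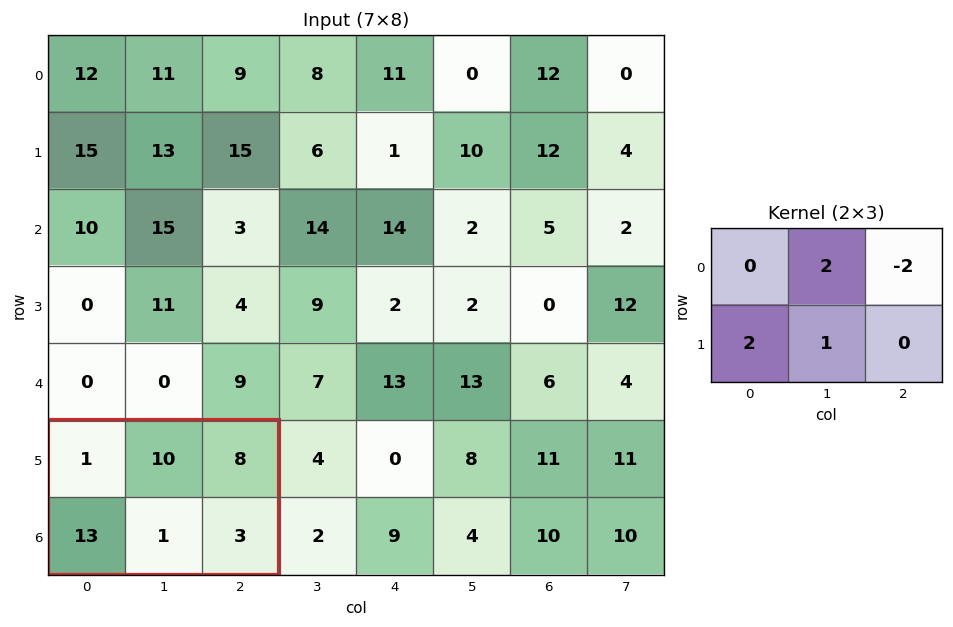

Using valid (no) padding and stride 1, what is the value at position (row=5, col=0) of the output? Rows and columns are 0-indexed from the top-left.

31

The receptive field on the input at this output position is [1 10 8 / 13 1 3]. Elementwise product with the kernel and sum: 10·2 + 8·-2 + 13·2 + 1·1.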